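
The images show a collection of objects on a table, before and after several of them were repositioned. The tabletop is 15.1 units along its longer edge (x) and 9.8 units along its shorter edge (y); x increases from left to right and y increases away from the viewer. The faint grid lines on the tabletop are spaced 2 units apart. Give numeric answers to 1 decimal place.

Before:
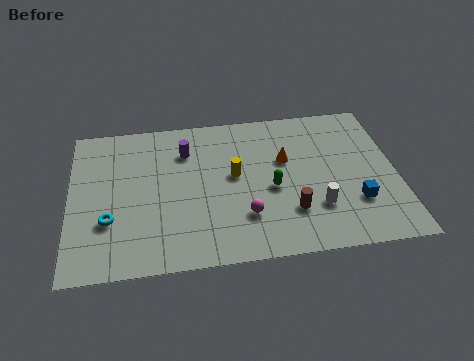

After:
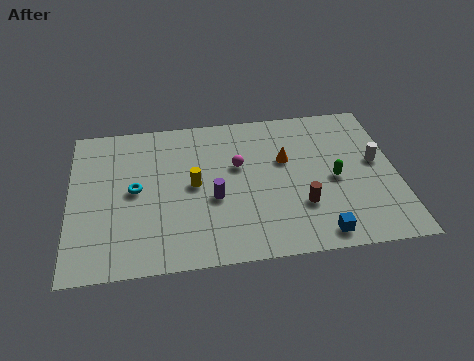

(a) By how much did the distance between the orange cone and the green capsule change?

+0.8

They were about 1.9 units apart before and 2.7 after — 0.8 units further apart.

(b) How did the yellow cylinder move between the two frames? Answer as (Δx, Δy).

(-1.9, -0.4)

The yellow cylinder started near (7.6, 5.4) and ended near (5.7, 5.0).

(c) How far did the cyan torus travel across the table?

2.2

The cyan torus was near (1.8, 3.2) before and (3.0, 5.0) after, so it travelled √(1.2² + 1.8²) ≈ 2.2 units.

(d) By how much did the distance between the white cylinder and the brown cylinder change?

+3.1

Before: roughly 1.2 units apart; after: 4.3. That's 3.1 units further apart.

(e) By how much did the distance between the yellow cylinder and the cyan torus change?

-3.5

Before: roughly 6.2 units apart; after: 2.7. That's 3.5 units closer together.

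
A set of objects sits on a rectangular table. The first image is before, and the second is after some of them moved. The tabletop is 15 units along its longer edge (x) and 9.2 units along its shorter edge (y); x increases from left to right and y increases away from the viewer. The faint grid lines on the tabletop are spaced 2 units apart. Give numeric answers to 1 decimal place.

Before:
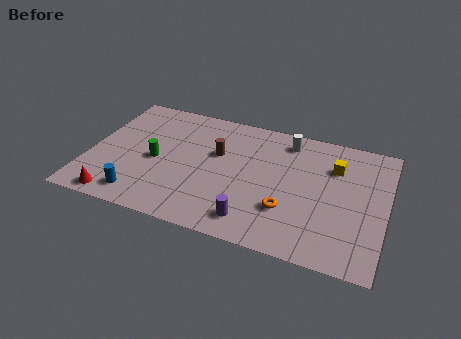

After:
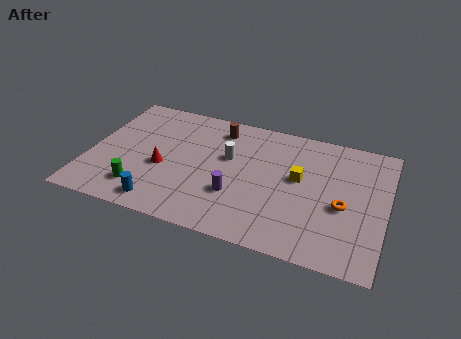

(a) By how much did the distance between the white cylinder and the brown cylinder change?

-1.9

They were about 4.0 units apart before and 2.1 after — 1.9 units closer together.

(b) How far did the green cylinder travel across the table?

2.4

The green cylinder moved from about (3.4, 4.2) to (2.9, 1.9), a distance of √(0.5² + 2.3²) ≈ 2.4.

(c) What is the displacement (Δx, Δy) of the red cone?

(2.0, 2.9)

The red cone was at about (1.8, 0.9) and moved to about (3.8, 3.8).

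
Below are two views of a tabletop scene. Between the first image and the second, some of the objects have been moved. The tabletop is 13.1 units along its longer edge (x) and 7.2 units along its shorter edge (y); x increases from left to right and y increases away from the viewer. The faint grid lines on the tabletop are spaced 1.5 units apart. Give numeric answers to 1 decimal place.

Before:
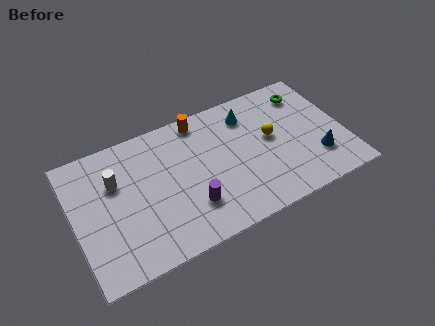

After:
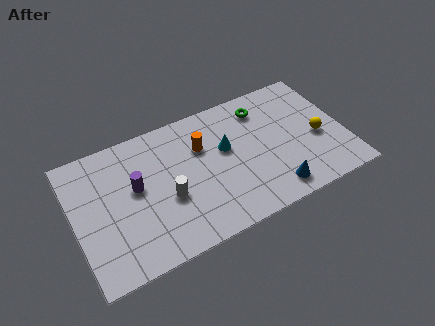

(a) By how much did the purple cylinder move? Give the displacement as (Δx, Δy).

(-2.4, 2.1)

The purple cylinder was at about (5.4, 2.0) and moved to about (3.0, 4.1).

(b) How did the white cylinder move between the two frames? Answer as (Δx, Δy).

(2.3, -1.9)

From the two frames, the white cylinder sits at roughly (2.1, 4.8) before and (4.4, 2.9) after.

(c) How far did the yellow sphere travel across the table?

2.4

The yellow sphere was near (9.6, 4.0) before and (11.8, 3.1) after, so it travelled √(2.2² + 0.9²) ≈ 2.4 units.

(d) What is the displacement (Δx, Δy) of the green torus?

(-2.2, 0.0)

From the two frames, the green torus sits at roughly (11.6, 5.8) before and (9.4, 5.8) after.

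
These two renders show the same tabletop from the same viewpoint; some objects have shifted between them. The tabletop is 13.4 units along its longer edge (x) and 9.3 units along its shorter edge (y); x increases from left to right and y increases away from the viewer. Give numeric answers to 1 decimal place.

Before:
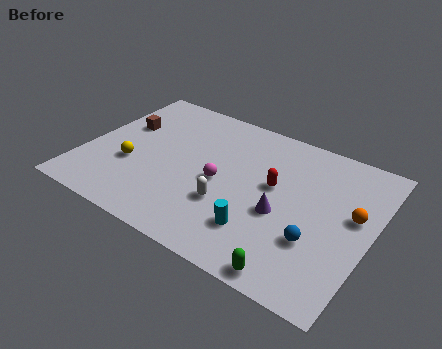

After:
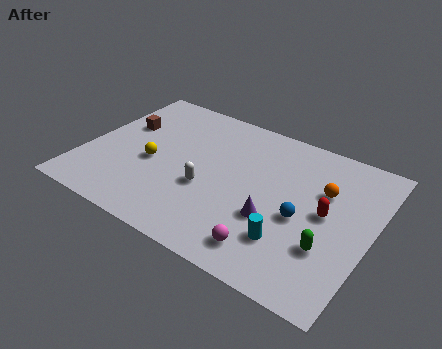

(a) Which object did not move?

the brown cube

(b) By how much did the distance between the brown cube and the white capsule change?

-1.2

They were about 6.3 units apart before and 5.1 after — 1.2 units closer together.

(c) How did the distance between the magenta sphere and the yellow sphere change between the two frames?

+2.3

They were about 4.2 units apart before and 6.5 after — 2.3 units further apart.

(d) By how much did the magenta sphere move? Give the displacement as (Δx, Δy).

(2.8, -2.8)

The magenta sphere started near (6.4, 4.3) and ended near (9.2, 1.5).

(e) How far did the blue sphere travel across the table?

1.3

From (11.1, 3.0) to (10.3, 4.0), the blue sphere covered √(0.8² + 1.0²) ≈ 1.3 units.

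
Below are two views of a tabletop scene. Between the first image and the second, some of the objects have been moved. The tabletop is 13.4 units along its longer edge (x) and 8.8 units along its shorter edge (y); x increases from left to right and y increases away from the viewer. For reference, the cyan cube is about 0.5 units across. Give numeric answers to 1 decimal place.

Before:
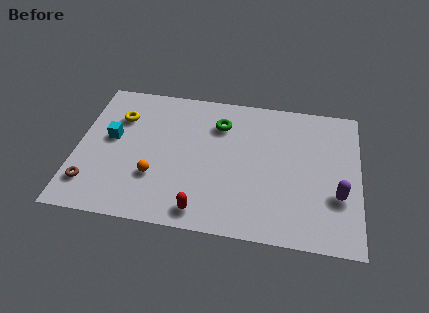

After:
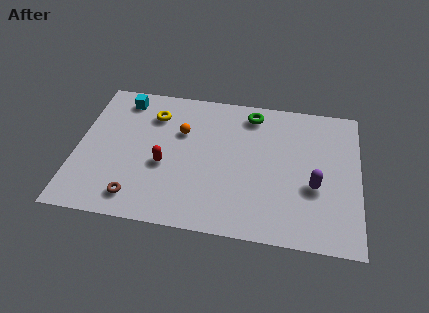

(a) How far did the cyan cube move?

2.6

From (1.6, 4.9) to (2.0, 7.5), the cyan cube covered √(0.4² + 2.6²) ≈ 2.6 units.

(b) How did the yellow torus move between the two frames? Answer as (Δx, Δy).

(1.6, 0.4)

From the two frames, the yellow torus sits at roughly (1.9, 6.3) before and (3.5, 6.7) after.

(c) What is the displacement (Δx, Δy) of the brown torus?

(2.2, -0.5)

The brown torus started near (0.8, 1.9) and ended near (3.0, 1.4).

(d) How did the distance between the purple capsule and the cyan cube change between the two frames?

-0.8

Before: roughly 11.0 units apart; after: 10.2. That's 0.8 units closer together.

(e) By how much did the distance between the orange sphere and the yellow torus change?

-2.3

They were about 4.0 units apart before and 1.7 after — 2.3 units closer together.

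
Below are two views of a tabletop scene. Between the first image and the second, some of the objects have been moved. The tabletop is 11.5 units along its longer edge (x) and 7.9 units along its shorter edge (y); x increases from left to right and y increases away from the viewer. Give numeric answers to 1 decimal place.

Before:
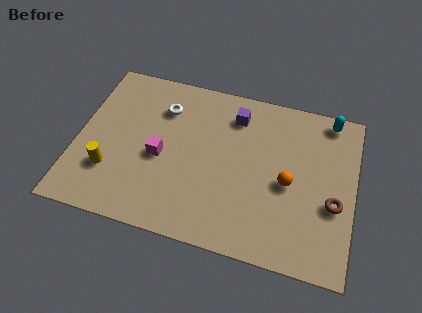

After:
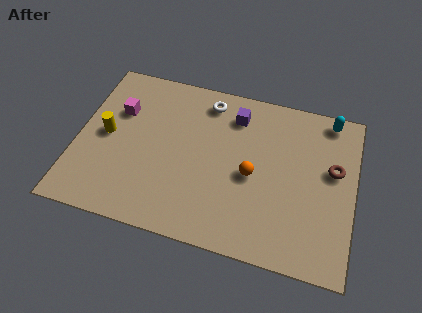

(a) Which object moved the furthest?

the magenta cube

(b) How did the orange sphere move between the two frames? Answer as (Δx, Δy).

(-1.5, 0.0)

From the two frames, the orange sphere sits at roughly (8.8, 3.6) before and (7.3, 3.6) after.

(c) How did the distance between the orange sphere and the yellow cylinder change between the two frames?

-1.3

Before: roughly 7.4 units apart; after: 6.1. That's 1.3 units closer together.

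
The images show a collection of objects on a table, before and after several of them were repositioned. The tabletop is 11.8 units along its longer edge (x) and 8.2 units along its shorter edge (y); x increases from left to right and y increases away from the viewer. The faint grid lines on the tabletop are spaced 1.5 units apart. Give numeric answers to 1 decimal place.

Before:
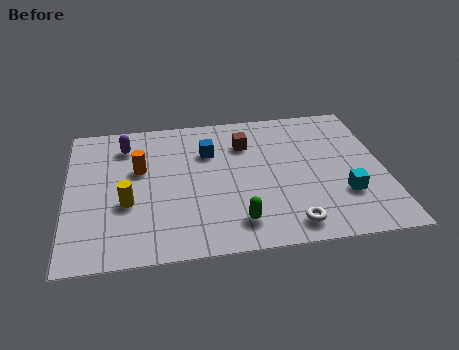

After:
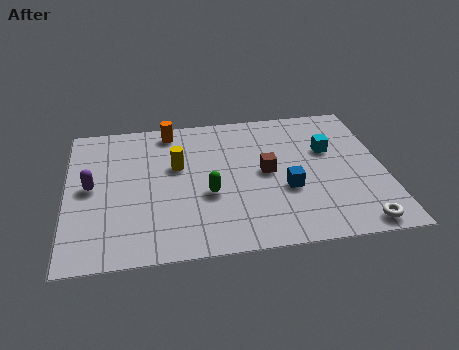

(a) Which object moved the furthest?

the blue cube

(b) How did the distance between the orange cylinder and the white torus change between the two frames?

+2.6

The distance was about 6.7 in the first image and 9.3 in the second, so they moved 2.6 units further apart.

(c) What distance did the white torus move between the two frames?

2.5

From (8.1, 1.1) to (10.6, 0.8), the white torus covered √(2.5² + 0.3²) ≈ 2.5 units.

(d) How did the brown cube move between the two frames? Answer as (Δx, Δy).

(0.7, -1.8)

The brown cube was at about (6.7, 6.0) and moved to about (7.4, 4.2).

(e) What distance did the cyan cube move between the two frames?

2.7

The cyan cube moved from about (10.2, 2.5) to (9.8, 5.2), a distance of √(0.4² + 2.7²) ≈ 2.7.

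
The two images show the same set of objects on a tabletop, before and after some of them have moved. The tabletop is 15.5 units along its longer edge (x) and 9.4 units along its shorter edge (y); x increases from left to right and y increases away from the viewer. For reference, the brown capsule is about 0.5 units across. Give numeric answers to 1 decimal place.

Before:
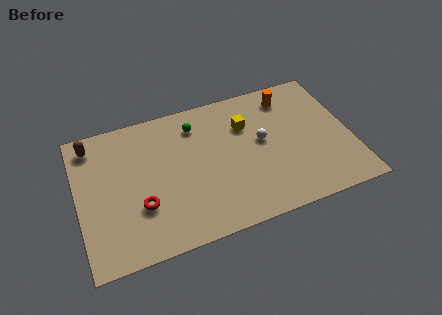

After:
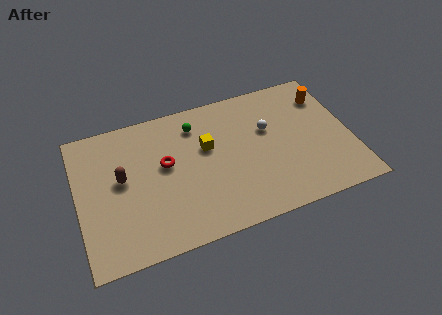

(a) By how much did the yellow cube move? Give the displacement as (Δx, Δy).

(-2.3, -0.8)

From the two frames, the yellow cube sits at roughly (9.7, 6.6) before and (7.4, 5.8) after.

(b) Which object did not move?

the green sphere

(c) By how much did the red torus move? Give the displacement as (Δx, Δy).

(1.6, 2.3)

The red torus was at about (3.4, 3.1) and moved to about (5.0, 5.4).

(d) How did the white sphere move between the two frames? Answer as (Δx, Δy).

(0.4, 0.7)

The white sphere was at about (10.5, 5.2) and moved to about (10.9, 5.9).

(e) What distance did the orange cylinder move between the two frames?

2.2

The orange cylinder moved from about (12.3, 7.8) to (14.4, 7.2), a distance of √(2.1² + 0.6²) ≈ 2.2.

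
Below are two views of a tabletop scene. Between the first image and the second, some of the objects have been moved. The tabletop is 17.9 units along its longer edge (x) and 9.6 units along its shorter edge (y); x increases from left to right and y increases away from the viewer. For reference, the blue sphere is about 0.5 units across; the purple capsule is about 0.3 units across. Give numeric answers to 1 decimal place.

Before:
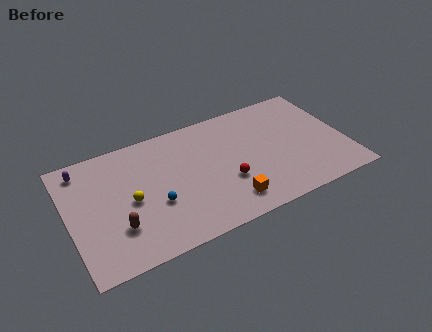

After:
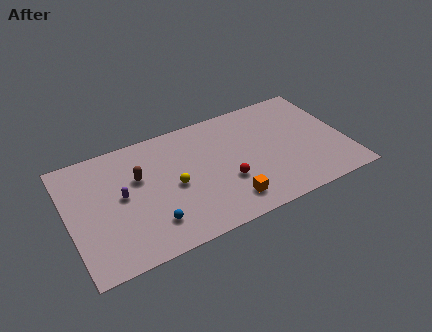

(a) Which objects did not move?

the red sphere and the orange cube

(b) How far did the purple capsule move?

3.8

The purple capsule moved from about (1.2, 8.2) to (3.4, 5.1), a distance of √(2.2² + 3.1²) ≈ 3.8.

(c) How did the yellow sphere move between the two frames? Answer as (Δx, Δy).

(2.8, 0.0)

From the two frames, the yellow sphere sits at roughly (3.9, 4.5) before and (6.7, 4.5) after.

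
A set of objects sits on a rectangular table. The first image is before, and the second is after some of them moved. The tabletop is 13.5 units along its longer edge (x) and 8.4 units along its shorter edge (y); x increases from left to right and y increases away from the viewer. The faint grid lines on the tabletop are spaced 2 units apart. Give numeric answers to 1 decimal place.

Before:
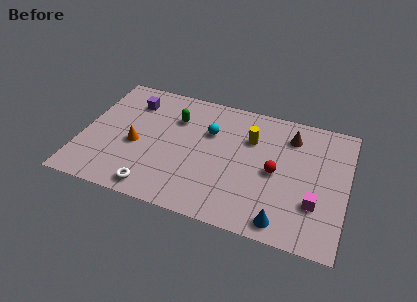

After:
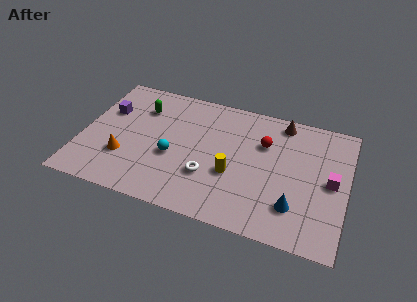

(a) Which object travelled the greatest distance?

the white torus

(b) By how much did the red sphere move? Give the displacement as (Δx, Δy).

(-0.7, 1.7)

The red sphere was at about (9.9, 4.0) and moved to about (9.2, 5.7).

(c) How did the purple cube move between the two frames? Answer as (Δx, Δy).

(-1.2, -1.0)

From the two frames, the purple cube sits at roughly (2.3, 6.5) before and (1.1, 5.5) after.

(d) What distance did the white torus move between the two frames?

3.1

The white torus was near (4.0, 1.0) before and (6.6, 2.7) after, so it travelled √(2.6² + 1.7²) ≈ 3.1 units.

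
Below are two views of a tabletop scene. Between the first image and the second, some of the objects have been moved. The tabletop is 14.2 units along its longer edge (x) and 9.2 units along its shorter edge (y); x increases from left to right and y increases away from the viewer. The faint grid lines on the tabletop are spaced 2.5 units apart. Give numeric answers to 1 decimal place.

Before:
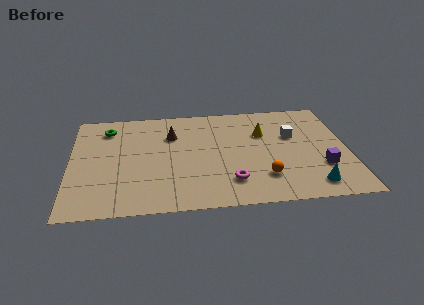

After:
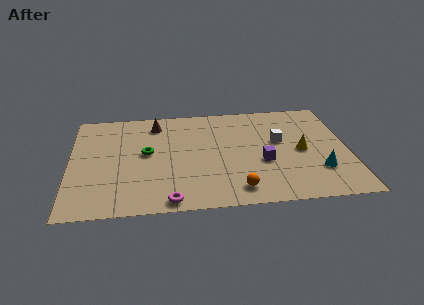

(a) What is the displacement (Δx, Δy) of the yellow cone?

(1.9, -1.8)

From the two frames, the yellow cone sits at roughly (9.9, 6.2) before and (11.8, 4.4) after.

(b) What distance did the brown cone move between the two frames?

1.4

The brown cone moved from about (5.2, 6.5) to (4.4, 7.6), a distance of √(0.8² + 1.1²) ≈ 1.4.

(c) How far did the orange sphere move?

1.7

The orange sphere was near (9.8, 2.3) before and (8.4, 1.4) after, so it travelled √(1.4² + 0.9²) ≈ 1.7 units.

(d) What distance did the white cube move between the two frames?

0.8

The white cube moved from about (11.4, 5.8) to (10.7, 5.4), a distance of √(0.7² + 0.4²) ≈ 0.8.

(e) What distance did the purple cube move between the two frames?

3.1

The purple cube moved from about (12.8, 2.9) to (9.8, 3.6), a distance of √(3.0² + 0.7²) ≈ 3.1.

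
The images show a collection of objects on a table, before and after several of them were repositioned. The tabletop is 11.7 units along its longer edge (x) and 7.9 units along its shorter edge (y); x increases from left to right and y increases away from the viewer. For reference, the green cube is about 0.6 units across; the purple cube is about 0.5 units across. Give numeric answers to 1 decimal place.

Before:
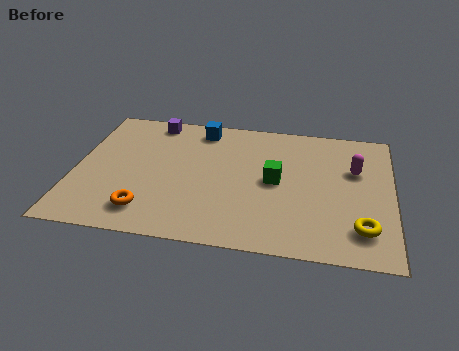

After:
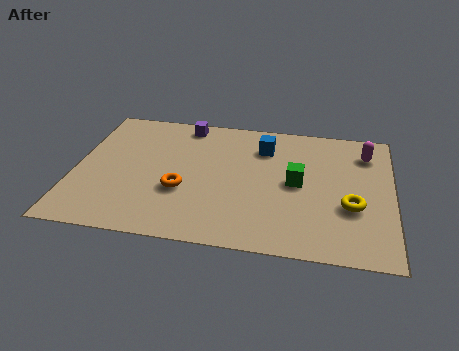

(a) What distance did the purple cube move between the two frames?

1.2

The purple cube was near (2.7, 7.0) before and (3.9, 7.0) after, so it travelled √(1.2² + 0.0²) ≈ 1.2 units.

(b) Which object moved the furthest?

the blue cube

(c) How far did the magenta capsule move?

1.2

The magenta capsule moved from about (10.3, 5.1) to (10.7, 6.2), a distance of √(0.4² + 1.1²) ≈ 1.2.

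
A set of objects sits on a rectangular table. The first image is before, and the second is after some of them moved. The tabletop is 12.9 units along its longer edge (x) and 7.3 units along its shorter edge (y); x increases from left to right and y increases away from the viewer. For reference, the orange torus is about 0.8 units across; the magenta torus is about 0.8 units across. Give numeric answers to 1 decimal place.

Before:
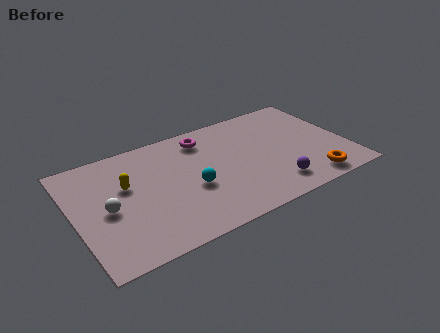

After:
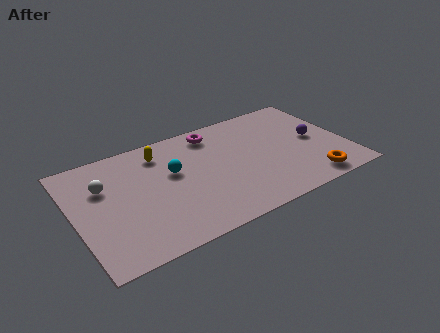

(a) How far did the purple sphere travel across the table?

3.3

The purple sphere moved from about (9.1, 1.4) to (11.5, 3.7), a distance of √(2.4² + 2.3²) ≈ 3.3.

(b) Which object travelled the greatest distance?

the purple sphere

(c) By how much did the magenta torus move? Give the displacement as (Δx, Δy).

(0.5, 0.2)

From the two frames, the magenta torus sits at roughly (6.4, 6.0) before and (6.9, 6.2) after.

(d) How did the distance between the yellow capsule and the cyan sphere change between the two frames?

-1.7

They were about 3.3 units apart before and 1.6 after — 1.7 units closer together.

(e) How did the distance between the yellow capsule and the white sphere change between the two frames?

+1.5

The distance was about 1.5 in the first image and 3.0 in the second, so they moved 1.5 units further apart.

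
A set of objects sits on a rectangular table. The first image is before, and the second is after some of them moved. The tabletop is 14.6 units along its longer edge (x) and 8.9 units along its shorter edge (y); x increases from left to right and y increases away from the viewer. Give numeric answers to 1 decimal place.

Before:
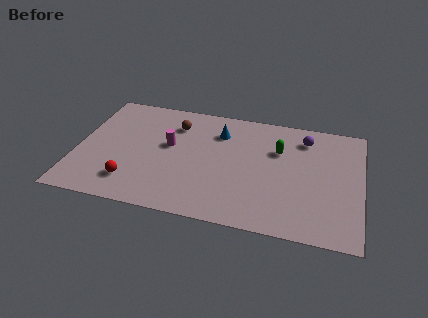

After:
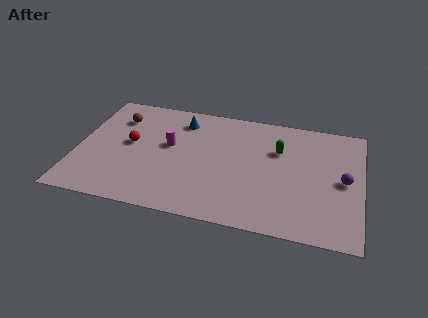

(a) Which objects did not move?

the green capsule and the magenta cylinder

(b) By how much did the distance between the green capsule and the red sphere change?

-0.7

Before: roughly 8.4 units apart; after: 7.7. That's 0.7 units closer together.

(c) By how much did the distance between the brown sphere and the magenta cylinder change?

+1.5

Before: roughly 1.7 units apart; after: 3.2. That's 1.5 units further apart.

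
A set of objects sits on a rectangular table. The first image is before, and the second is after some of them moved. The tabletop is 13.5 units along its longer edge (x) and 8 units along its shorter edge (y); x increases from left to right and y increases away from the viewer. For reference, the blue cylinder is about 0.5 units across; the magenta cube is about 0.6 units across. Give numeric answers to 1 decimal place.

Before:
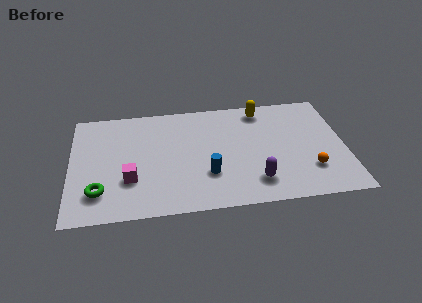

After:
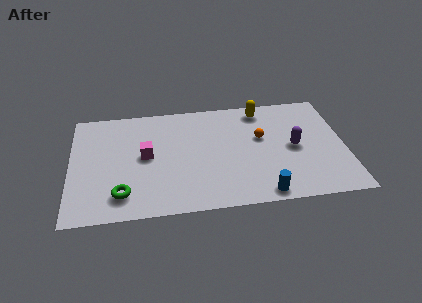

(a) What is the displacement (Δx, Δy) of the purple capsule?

(2.0, 2.2)

From the two frames, the purple capsule sits at roughly (9.0, 1.7) before and (11.0, 3.9) after.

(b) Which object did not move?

the yellow capsule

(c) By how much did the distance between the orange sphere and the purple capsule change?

-0.9

Before: roughly 2.7 units apart; after: 1.8. That's 0.9 units closer together.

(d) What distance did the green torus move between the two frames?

1.1

The green torus moved from about (1.4, 1.9) to (2.5, 1.6), a distance of √(1.1² + 0.3²) ≈ 1.1.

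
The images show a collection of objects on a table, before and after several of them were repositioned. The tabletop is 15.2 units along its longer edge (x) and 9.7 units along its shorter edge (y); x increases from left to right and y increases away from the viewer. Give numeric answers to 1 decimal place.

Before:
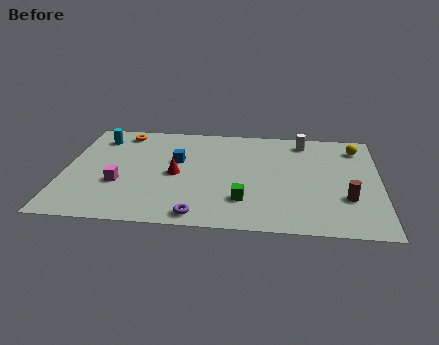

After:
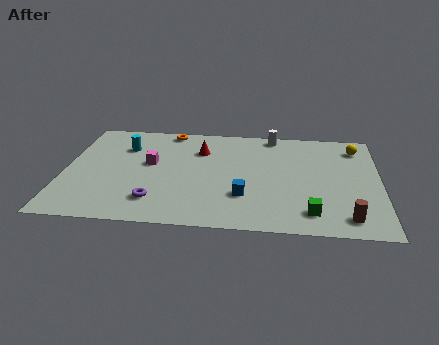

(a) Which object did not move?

the yellow sphere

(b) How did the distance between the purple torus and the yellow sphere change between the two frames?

+1.0

They were about 10.2 units apart before and 11.2 after — 1.0 units further apart.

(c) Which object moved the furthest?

the blue cube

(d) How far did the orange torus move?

2.3

The orange torus moved from about (2.6, 8.4) to (4.9, 8.8), a distance of √(2.3² + 0.4²) ≈ 2.3.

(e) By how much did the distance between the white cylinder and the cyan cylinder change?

-2.6

Before: roughly 10.0 units apart; after: 7.4. That's 2.6 units closer together.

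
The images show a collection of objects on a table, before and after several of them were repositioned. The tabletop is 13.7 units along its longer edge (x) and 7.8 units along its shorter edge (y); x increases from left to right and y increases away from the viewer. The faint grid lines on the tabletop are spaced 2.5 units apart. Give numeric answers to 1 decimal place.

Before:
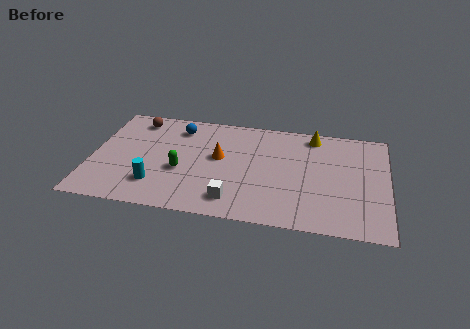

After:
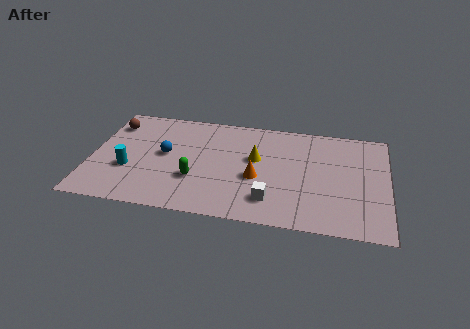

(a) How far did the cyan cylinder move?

1.6

The cyan cylinder moved from about (3.1, 1.9) to (1.8, 2.8), a distance of √(1.3² + 0.9²) ≈ 1.6.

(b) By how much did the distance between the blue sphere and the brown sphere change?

+1.2

Before: roughly 2.0 units apart; after: 3.2. That's 1.2 units further apart.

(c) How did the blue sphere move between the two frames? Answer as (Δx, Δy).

(-0.5, -2.1)

From the two frames, the blue sphere sits at roughly (3.9, 6.3) before and (3.4, 4.2) after.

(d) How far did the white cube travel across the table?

1.7

From (6.7, 1.4) to (8.4, 1.7), the white cube covered √(1.7² + 0.3²) ≈ 1.7 units.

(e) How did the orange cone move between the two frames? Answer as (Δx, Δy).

(1.8, -1.2)

The orange cone started near (5.9, 4.4) and ended near (7.7, 3.2).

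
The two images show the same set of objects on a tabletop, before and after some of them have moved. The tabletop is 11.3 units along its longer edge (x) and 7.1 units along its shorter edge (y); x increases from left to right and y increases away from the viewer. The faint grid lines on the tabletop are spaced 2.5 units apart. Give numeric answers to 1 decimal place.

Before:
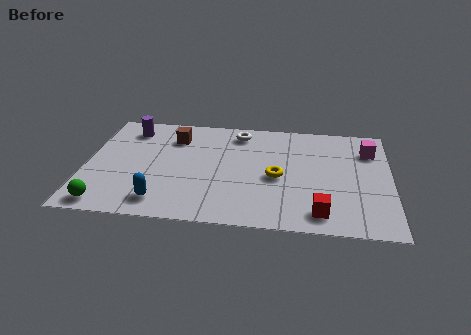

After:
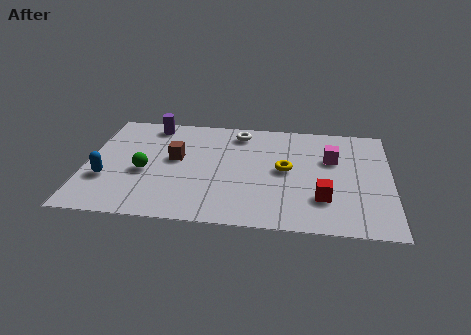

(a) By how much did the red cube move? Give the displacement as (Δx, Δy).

(0.1, 0.9)

The red cube was at about (8.7, 1.1) and moved to about (8.8, 2.0).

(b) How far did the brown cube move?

1.4

The brown cube moved from about (3.2, 5.4) to (3.3, 4.0), a distance of √(0.1² + 1.4²) ≈ 1.4.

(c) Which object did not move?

the white torus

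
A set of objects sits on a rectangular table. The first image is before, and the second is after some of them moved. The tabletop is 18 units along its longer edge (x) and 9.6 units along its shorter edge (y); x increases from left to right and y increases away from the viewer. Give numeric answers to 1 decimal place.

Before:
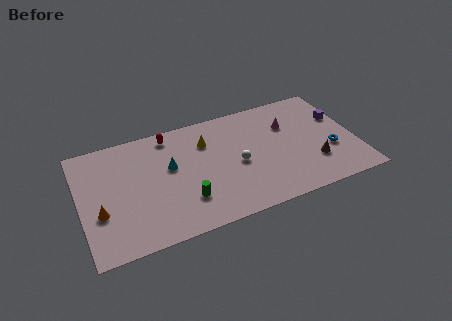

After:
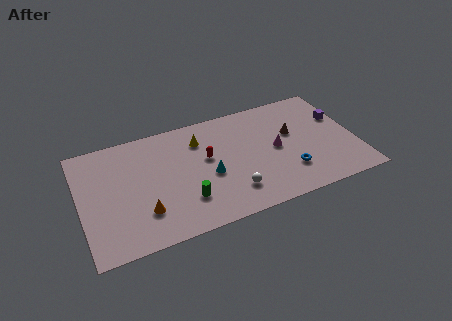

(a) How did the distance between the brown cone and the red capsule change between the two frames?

-4.9

The distance was about 10.6 in the first image and 5.7 in the second, so they moved 4.9 units closer together.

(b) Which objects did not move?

the green cylinder and the purple cube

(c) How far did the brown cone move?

3.2

The brown cone was near (15.1, 2.8) before and (14.0, 5.8) after, so it travelled √(1.1² + 3.0²) ≈ 3.2 units.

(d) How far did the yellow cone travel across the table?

0.5

From (8.4, 7.0) to (8.0, 7.3), the yellow cone covered √(0.4² + 0.3²) ≈ 0.5 units.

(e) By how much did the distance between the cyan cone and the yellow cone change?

+0.4

They were about 2.8 units apart before and 3.2 after — 0.4 units further apart.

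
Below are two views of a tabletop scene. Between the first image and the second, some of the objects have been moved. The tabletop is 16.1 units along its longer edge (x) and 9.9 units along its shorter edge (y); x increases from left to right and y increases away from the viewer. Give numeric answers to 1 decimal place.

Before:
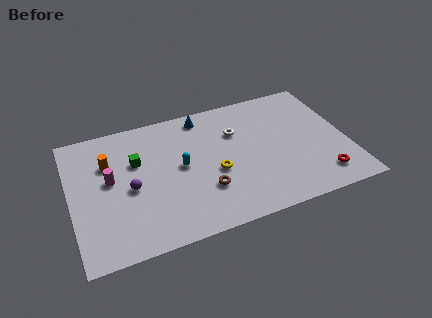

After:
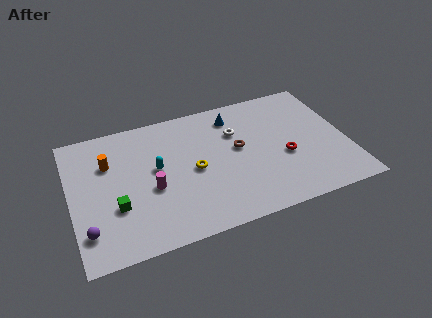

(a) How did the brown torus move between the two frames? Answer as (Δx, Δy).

(2.2, 2.5)

The brown torus started near (7.6, 3.0) and ended near (9.8, 5.5).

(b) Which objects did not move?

the white torus and the orange cylinder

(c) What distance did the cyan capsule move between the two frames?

1.4

The cyan capsule moved from about (6.4, 5.2) to (5.0, 5.5), a distance of √(1.4² + 0.3²) ≈ 1.4.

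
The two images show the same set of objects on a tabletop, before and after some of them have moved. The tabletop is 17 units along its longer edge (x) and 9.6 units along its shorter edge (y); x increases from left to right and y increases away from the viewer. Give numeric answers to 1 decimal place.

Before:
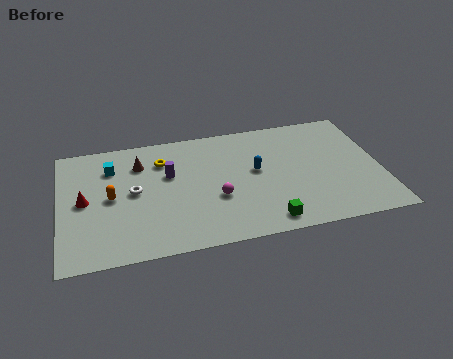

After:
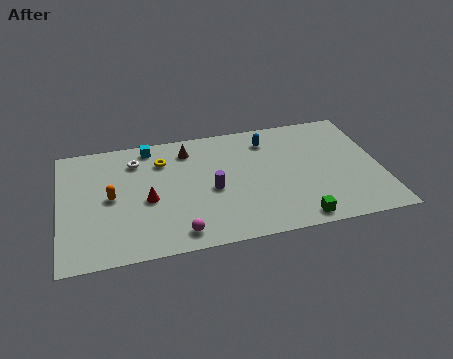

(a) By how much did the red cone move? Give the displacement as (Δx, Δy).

(3.3, -0.6)

The red cone started near (1.3, 4.8) and ended near (4.6, 4.2).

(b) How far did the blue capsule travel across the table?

2.5

From (10.4, 5.3) to (11.2, 7.7), the blue capsule covered √(0.8² + 2.4²) ≈ 2.5 units.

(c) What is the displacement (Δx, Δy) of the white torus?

(0.2, 2.5)

From the two frames, the white torus sits at roughly (3.9, 5.0) before and (4.1, 7.5) after.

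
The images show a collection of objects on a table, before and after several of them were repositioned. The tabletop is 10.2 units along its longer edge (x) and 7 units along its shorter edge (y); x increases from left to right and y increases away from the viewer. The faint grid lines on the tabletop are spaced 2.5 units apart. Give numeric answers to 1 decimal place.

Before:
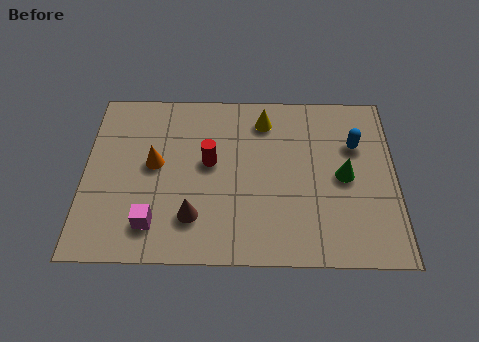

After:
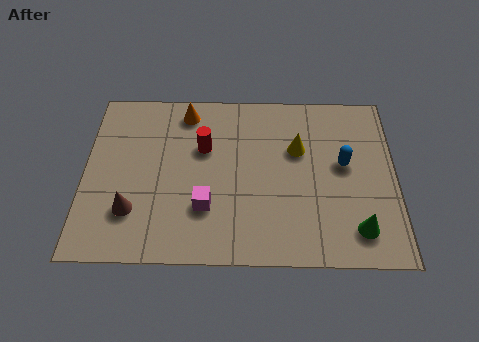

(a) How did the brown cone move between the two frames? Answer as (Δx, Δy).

(-2.0, 0.2)

The brown cone started near (3.6, 1.7) and ended near (1.6, 1.9).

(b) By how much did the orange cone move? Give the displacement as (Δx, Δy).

(1.0, 2.2)

The orange cone was at about (2.3, 3.8) and moved to about (3.3, 6.0).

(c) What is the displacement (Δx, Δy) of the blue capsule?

(-0.4, -0.8)

The blue capsule was at about (8.9, 4.7) and moved to about (8.5, 3.9).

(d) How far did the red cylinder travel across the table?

0.6

From (4.1, 3.9) to (3.9, 4.5), the red cylinder covered √(0.2² + 0.6²) ≈ 0.6 units.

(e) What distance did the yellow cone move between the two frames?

1.6

The yellow cone moved from about (5.9, 5.7) to (7.0, 4.5), a distance of √(1.1² + 1.2²) ≈ 1.6.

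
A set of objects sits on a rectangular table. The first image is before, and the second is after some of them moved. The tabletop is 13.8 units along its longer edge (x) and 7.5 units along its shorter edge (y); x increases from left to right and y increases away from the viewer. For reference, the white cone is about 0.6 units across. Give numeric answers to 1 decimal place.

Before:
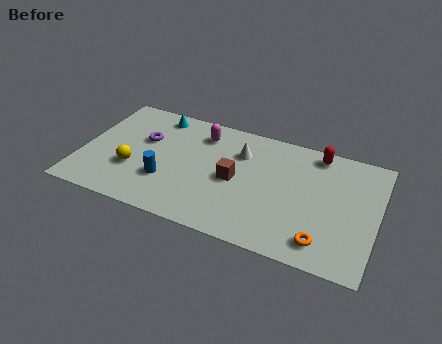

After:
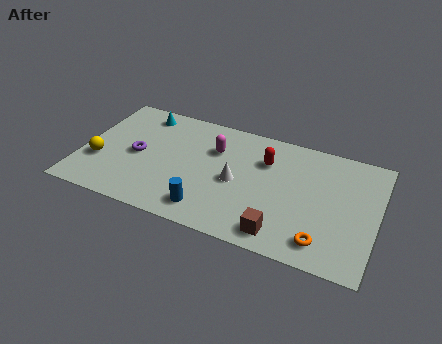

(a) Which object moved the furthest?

the brown cube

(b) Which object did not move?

the orange torus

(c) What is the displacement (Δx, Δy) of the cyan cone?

(-0.7, -0.1)

From the two frames, the cyan cone sits at roughly (3.2, 6.5) before and (2.5, 6.4) after.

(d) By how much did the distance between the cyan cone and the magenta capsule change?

+1.5

They were about 2.3 units apart before and 3.8 after — 1.5 units further apart.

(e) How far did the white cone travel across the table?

1.9

The white cone was near (7.3, 5.4) before and (7.3, 3.5) after, so it travelled √(0.0² + 1.9²) ≈ 1.9 units.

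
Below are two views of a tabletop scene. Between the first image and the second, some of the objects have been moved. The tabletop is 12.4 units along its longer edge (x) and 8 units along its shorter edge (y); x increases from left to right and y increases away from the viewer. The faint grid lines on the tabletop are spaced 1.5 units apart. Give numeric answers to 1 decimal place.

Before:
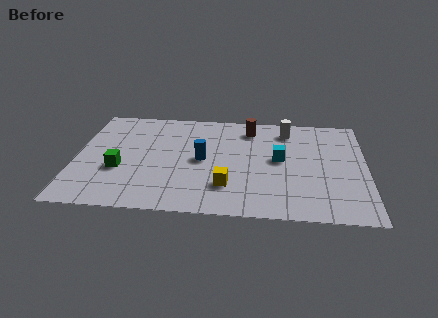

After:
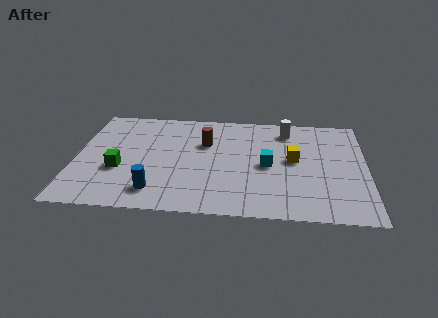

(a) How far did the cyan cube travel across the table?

0.7

From (8.7, 4.3) to (8.2, 3.8), the cyan cube covered √(0.5² + 0.5²) ≈ 0.7 units.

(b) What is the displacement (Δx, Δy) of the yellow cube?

(2.8, 2.2)

The yellow cube started near (6.5, 2.1) and ended near (9.3, 4.3).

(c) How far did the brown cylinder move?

2.3

The brown cylinder moved from about (7.4, 6.6) to (5.5, 5.3), a distance of √(1.9² + 1.3²) ≈ 2.3.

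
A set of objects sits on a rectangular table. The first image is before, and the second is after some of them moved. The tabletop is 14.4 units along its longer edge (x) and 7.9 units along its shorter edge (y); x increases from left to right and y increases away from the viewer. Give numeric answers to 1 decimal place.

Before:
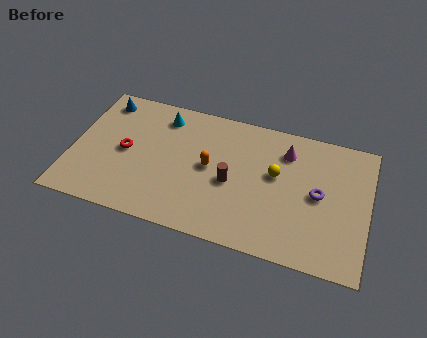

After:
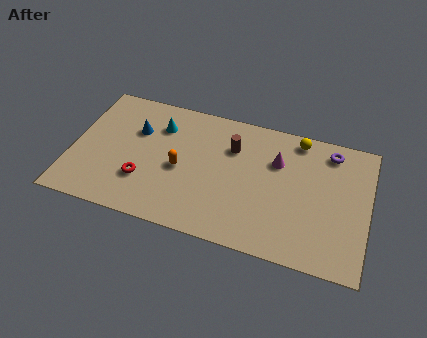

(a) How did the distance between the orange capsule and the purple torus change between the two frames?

+2.4

They were about 5.3 units apart before and 7.7 after — 2.4 units further apart.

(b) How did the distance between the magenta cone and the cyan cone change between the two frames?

-0.3

The distance was about 6.1 in the first image and 5.8 in the second, so they moved 0.3 units closer together.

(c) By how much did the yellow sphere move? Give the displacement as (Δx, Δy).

(0.9, 2.4)

The yellow sphere started near (9.9, 4.6) and ended near (10.8, 7.0).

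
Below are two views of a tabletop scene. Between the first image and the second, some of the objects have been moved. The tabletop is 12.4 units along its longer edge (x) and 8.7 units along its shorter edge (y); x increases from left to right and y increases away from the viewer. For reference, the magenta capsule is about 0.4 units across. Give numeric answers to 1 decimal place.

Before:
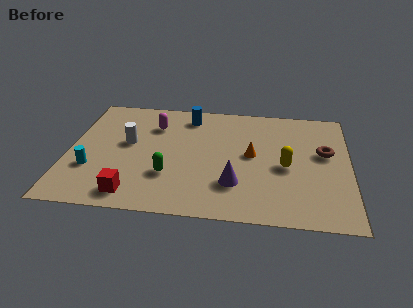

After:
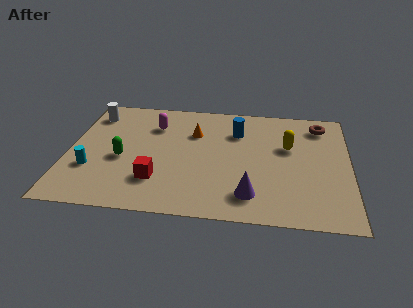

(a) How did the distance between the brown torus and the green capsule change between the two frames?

+2.2

Before: roughly 7.2 units apart; after: 9.4. That's 2.2 units further apart.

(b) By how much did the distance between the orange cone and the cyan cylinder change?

-1.8

Before: roughly 7.2 units apart; after: 5.4. That's 1.8 units closer together.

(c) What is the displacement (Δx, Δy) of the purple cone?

(0.7, -0.7)

The purple cone started near (7.4, 2.4) and ended near (8.1, 1.7).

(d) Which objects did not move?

the magenta capsule and the cyan cylinder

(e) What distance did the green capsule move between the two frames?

2.3

From (4.5, 2.7) to (2.4, 3.7), the green capsule covered √(2.1² + 1.0²) ≈ 2.3 units.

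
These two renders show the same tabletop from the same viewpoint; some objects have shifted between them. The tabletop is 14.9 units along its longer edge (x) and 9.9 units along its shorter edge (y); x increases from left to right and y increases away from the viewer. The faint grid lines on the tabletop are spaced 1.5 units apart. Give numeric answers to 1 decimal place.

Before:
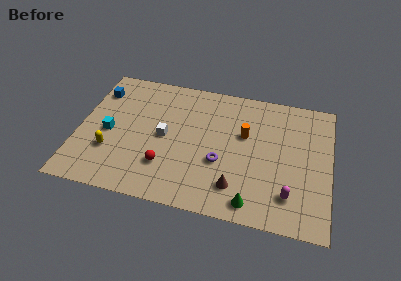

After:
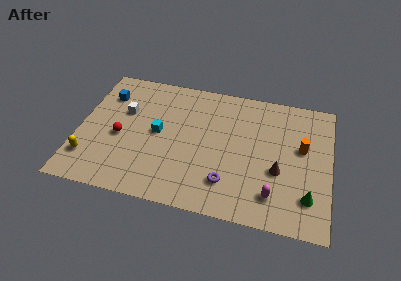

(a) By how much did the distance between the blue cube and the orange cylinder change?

+2.9

The distance was about 9.0 in the first image and 11.9 in the second, so they moved 2.9 units further apart.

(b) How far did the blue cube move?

0.5

The blue cube moved from about (0.9, 7.6) to (1.4, 7.4), a distance of √(0.5² + 0.2²) ≈ 0.5.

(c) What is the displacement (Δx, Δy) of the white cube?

(-2.5, 1.4)

The white cube started near (5.1, 4.9) and ended near (2.6, 6.3).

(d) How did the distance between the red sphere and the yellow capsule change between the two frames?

-0.7

The distance was about 3.3 in the first image and 2.6 in the second, so they moved 0.7 units closer together.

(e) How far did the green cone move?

3.4

The green cone moved from about (10.5, 1.2) to (13.7, 2.3), a distance of √(3.2² + 1.1²) ≈ 3.4.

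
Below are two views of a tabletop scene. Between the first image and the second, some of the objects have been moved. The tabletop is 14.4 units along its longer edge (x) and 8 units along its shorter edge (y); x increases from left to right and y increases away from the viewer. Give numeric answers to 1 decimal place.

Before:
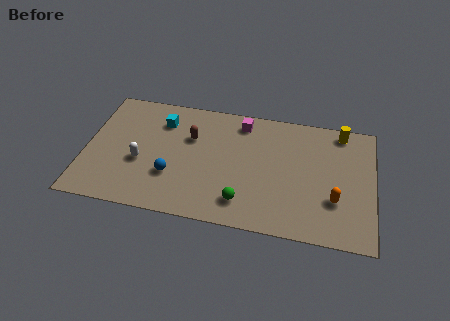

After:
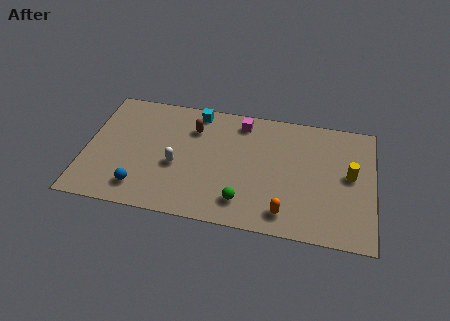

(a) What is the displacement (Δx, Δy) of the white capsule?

(1.8, 0.1)

The white capsule started near (2.8, 3.2) and ended near (4.6, 3.3).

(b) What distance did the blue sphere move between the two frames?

1.9

The blue sphere was near (4.4, 2.6) before and (2.9, 1.5) after, so it travelled √(1.5² + 1.1²) ≈ 1.9 units.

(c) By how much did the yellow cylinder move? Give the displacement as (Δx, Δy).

(0.5, -2.8)

The yellow cylinder was at about (12.7, 7.1) and moved to about (13.2, 4.3).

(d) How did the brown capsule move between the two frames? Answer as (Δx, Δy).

(0.1, 0.6)

From the two frames, the brown capsule sits at roughly (5.2, 5.3) before and (5.3, 5.9) after.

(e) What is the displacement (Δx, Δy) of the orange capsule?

(-2.4, -1.3)

The orange capsule started near (12.5, 2.6) and ended near (10.1, 1.3).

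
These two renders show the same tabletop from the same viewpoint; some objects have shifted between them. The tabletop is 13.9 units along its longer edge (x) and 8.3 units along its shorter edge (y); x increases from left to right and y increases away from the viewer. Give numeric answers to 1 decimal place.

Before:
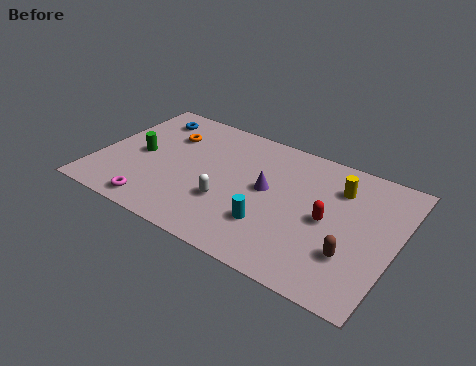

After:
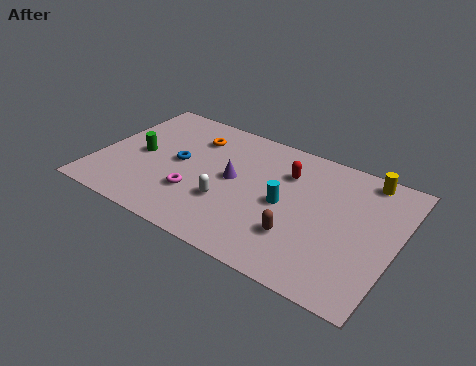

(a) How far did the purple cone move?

1.6

From (7.9, 4.5) to (6.3, 4.4), the purple cone covered √(1.6² + 0.1²) ≈ 1.6 units.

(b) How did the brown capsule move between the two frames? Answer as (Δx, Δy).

(-2.4, -0.1)

The brown capsule started near (12.1, 2.5) and ended near (9.7, 2.4).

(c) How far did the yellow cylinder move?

1.6

The yellow cylinder moved from about (11.0, 6.2) to (12.1, 7.4), a distance of √(1.1² + 1.2²) ≈ 1.6.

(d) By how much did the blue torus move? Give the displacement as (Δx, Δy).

(1.9, -2.5)

The blue torus started near (1.8, 6.8) and ended near (3.7, 4.3).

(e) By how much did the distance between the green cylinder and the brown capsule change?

-2.3

Before: roughly 10.3 units apart; after: 8.0. That's 2.3 units closer together.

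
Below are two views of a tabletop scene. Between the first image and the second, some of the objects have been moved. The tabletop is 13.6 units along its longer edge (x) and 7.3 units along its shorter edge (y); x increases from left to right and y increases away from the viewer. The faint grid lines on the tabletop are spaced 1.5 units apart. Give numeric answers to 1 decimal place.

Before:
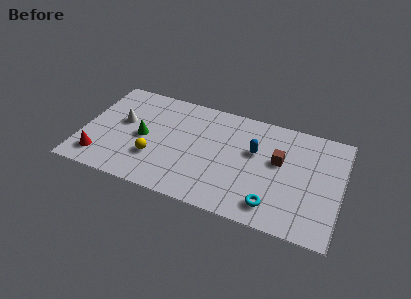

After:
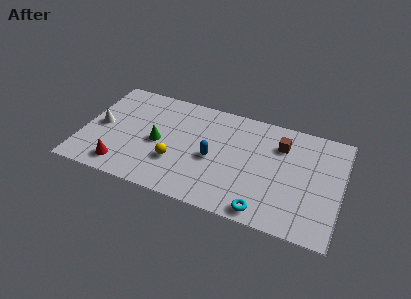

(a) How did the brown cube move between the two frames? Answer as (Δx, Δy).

(0.0, 1.1)

The brown cube started near (10.3, 4.3) and ended near (10.3, 5.4).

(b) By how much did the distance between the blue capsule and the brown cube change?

+2.7

The distance was about 1.3 in the first image and 4.0 in the second, so they moved 2.7 units further apart.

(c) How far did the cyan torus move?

0.6

The cyan torus was near (10.2, 1.3) before and (9.8, 0.8) after, so it travelled √(0.4² + 0.5²) ≈ 0.6 units.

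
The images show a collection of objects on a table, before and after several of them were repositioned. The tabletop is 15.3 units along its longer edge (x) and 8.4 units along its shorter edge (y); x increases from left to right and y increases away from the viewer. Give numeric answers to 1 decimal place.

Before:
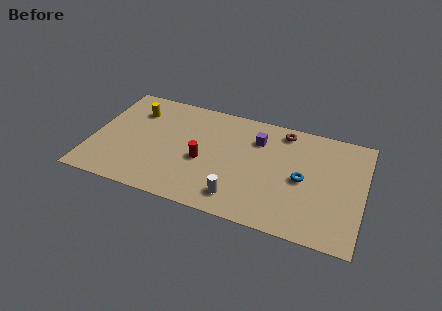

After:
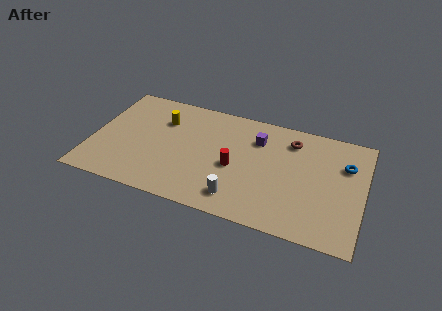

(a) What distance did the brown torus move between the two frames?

0.8

From (10.6, 7.3) to (11.1, 6.7), the brown torus covered √(0.5² + 0.6²) ≈ 0.8 units.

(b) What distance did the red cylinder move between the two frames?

1.8

The red cylinder was near (6.3, 3.6) before and (8.1, 3.7) after, so it travelled √(1.8² + 0.1²) ≈ 1.8 units.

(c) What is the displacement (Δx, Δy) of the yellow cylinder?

(1.6, -0.3)

From the two frames, the yellow cylinder sits at roughly (2.2, 6.3) before and (3.8, 6.0) after.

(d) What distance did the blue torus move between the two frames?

2.9

From (11.9, 4.0) to (14.2, 5.8), the blue torus covered √(2.3² + 1.8²) ≈ 2.9 units.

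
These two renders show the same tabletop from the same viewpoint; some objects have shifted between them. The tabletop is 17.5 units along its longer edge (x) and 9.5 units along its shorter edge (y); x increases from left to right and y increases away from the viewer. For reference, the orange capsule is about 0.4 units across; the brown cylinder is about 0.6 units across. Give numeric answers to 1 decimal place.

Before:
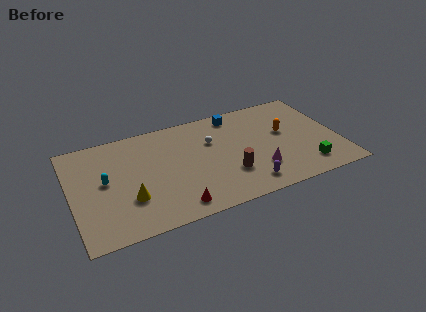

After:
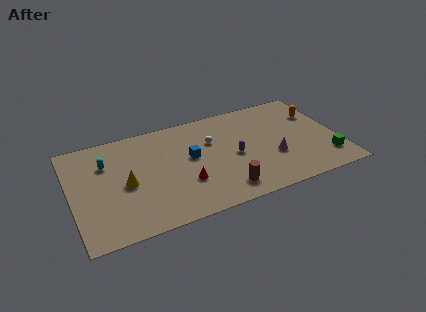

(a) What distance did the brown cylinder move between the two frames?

1.4

The brown cylinder was near (10.1, 2.9) before and (9.6, 1.6) after, so it travelled √(0.5² + 1.3²) ≈ 1.4 units.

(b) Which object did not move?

the white sphere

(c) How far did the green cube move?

1.4

The green cube was near (15.1, 1.8) before and (16.5, 2.1) after, so it travelled √(1.4² + 0.3²) ≈ 1.4 units.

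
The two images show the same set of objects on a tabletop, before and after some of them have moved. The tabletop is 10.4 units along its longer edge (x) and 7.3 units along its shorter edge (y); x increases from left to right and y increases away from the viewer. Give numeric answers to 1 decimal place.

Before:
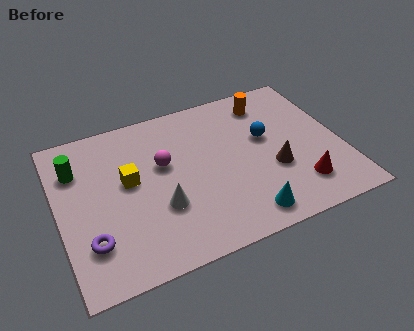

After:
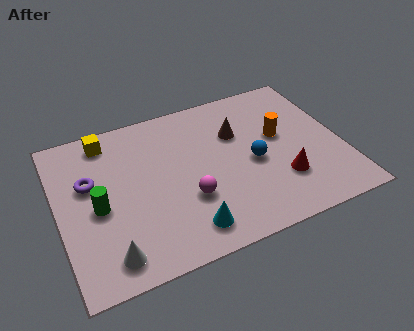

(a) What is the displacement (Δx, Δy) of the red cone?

(-0.6, 0.5)

The red cone was at about (8.6, 1.6) and moved to about (8.0, 2.1).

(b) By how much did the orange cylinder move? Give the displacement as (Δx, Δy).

(0.2, -1.8)

From the two frames, the orange cylinder sits at roughly (8.0, 6.0) before and (8.2, 4.2) after.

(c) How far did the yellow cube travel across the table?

2.3

The yellow cube moved from about (2.6, 4.1) to (2.0, 6.3), a distance of √(0.6² + 2.2²) ≈ 2.3.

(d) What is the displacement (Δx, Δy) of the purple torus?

(0.2, 2.6)

The purple torus started near (1.0, 1.9) and ended near (1.2, 4.5).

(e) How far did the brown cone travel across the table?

2.5

The brown cone was near (7.8, 2.7) before and (6.7, 4.9) after, so it travelled √(1.1² + 2.2²) ≈ 2.5 units.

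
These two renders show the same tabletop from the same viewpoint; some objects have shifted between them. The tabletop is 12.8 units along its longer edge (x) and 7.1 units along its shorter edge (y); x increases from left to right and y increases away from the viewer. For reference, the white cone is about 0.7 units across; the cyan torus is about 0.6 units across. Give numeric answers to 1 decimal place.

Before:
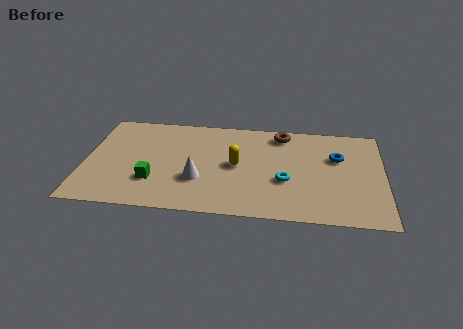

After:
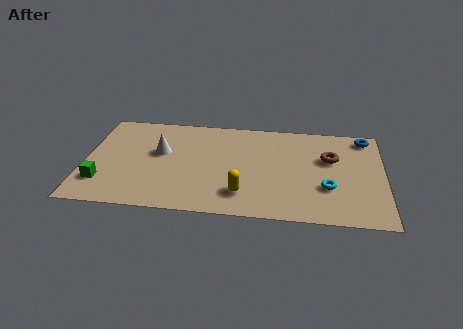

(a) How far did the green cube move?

2.2

From (3.0, 2.1) to (0.8, 1.8), the green cube covered √(2.2² + 0.3²) ≈ 2.2 units.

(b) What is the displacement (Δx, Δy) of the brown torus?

(2.1, -1.6)

The brown torus started near (8.4, 6.1) and ended near (10.5, 4.5).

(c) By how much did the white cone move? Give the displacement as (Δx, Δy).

(-1.7, 1.8)

From the two frames, the white cone sits at roughly (4.9, 2.4) before and (3.2, 4.2) after.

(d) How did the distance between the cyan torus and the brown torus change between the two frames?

-1.3

They were about 3.4 units apart before and 2.1 after — 1.3 units closer together.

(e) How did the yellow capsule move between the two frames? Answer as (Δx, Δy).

(0.3, -2.0)

From the two frames, the yellow capsule sits at roughly (6.5, 3.6) before and (6.8, 1.6) after.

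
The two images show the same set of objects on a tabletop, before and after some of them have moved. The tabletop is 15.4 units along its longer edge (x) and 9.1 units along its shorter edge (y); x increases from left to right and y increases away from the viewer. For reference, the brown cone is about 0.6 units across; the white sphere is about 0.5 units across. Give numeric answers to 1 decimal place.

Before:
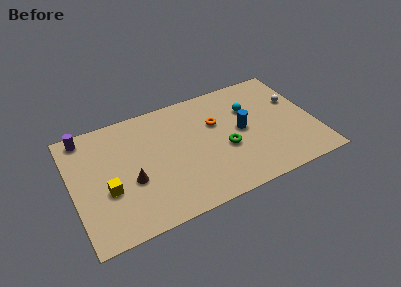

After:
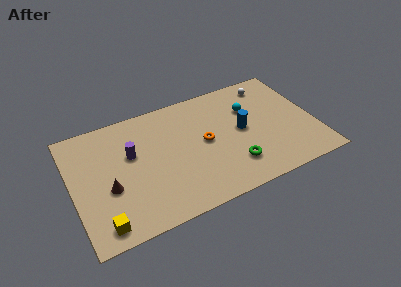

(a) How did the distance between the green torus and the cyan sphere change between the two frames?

+1.2

Before: roughly 3.1 units apart; after: 4.3. That's 1.2 units further apart.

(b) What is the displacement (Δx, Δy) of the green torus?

(0.3, -1.5)

From the two frames, the green torus sits at roughly (9.6, 3.7) before and (9.9, 2.2) after.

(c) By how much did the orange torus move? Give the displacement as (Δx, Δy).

(-0.9, -1.2)

The orange torus was at about (9.3, 5.9) and moved to about (8.4, 4.7).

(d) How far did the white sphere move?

2.4

The white sphere was near (14.4, 5.8) before and (13.0, 7.7) after, so it travelled √(1.4² + 1.9²) ≈ 2.4 units.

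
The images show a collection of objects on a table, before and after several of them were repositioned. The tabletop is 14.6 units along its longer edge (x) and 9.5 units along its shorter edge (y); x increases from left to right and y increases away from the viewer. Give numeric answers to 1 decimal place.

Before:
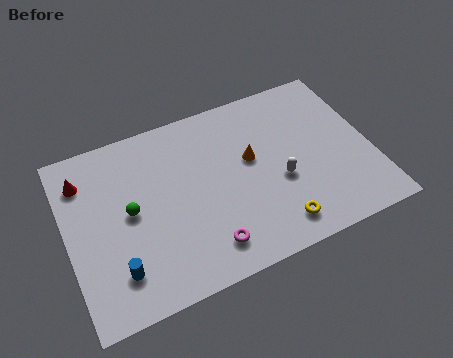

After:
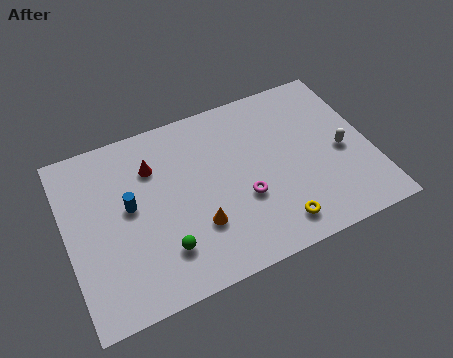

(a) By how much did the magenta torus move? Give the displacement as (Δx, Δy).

(2.0, 1.8)

From the two frames, the magenta torus sits at roughly (6.3, 1.7) before and (8.3, 3.5) after.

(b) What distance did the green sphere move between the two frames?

2.9

From (3.0, 4.9) to (4.3, 2.3), the green sphere covered √(1.3² + 2.6²) ≈ 2.9 units.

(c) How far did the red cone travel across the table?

3.3

From (1.0, 7.4) to (4.3, 6.9), the red cone covered √(3.3² + 0.5²) ≈ 3.3 units.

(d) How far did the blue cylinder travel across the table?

3.2

From (2.1, 2.1) to (3.0, 5.2), the blue cylinder covered √(0.9² + 3.1²) ≈ 3.2 units.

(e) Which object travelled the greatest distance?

the orange cone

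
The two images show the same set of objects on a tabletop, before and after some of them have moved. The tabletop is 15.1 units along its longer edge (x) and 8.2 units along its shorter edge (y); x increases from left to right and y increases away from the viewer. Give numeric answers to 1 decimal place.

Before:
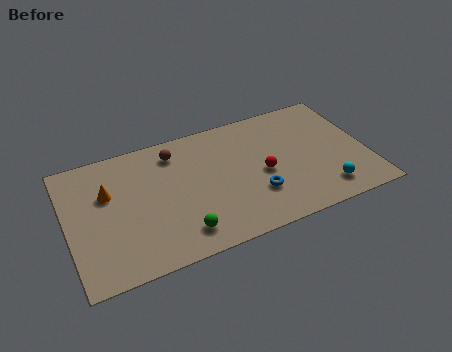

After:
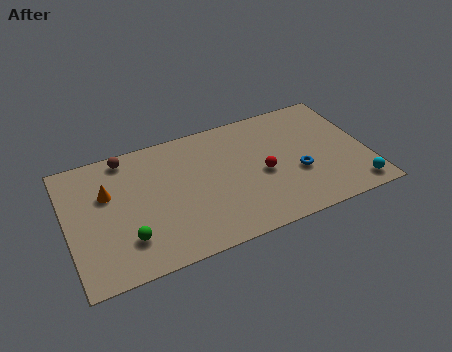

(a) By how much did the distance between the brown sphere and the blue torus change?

+3.7

They were about 5.6 units apart before and 9.3 after — 3.7 units further apart.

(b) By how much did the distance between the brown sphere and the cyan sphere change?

+3.8

The distance was about 8.8 in the first image and 12.6 in the second, so they moved 3.8 units further apart.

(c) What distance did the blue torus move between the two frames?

2.3

The blue torus was near (9.3, 2.5) before and (11.5, 3.1) after, so it travelled √(2.2² + 0.6²) ≈ 2.3 units.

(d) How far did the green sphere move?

2.7

From (5.4, 1.5) to (2.8, 2.1), the green sphere covered √(2.6² + 0.6²) ≈ 2.7 units.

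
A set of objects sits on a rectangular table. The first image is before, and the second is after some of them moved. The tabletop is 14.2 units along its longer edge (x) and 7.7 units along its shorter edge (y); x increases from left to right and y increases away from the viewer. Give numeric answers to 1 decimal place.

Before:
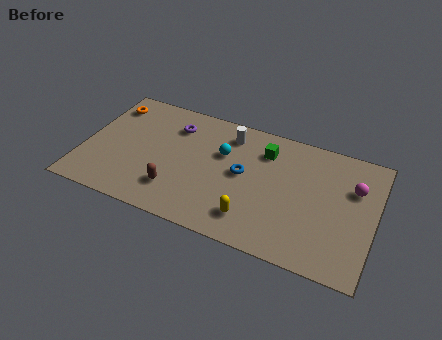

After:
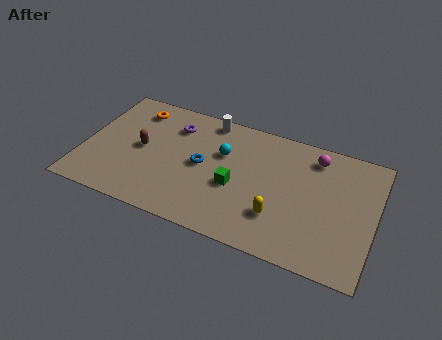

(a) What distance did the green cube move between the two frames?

3.0

From (8.7, 5.9) to (7.5, 3.2), the green cube covered √(1.2² + 2.7²) ≈ 3.0 units.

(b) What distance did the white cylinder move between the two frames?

1.3

The white cylinder moved from about (6.9, 6.3) to (5.8, 6.9), a distance of √(1.1² + 0.6²) ≈ 1.3.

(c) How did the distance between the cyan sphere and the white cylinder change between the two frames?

+0.8

The distance was about 1.3 in the first image and 2.1 in the second, so they moved 0.8 units further apart.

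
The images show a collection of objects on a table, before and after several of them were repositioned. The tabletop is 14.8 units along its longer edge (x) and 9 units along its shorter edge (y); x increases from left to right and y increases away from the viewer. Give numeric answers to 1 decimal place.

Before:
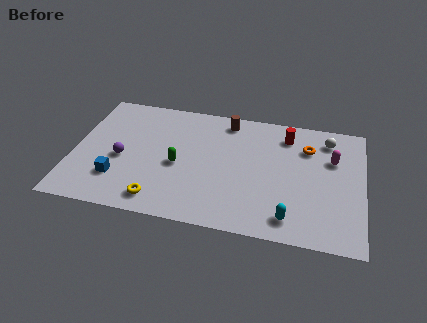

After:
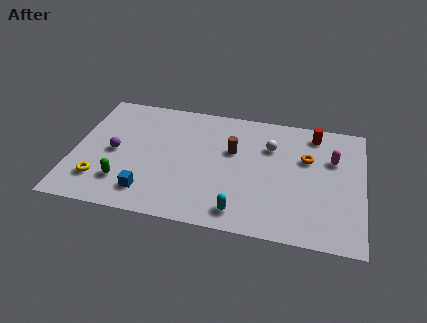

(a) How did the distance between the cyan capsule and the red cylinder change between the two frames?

+1.4

Before: roughly 5.9 units apart; after: 7.3. That's 1.4 units further apart.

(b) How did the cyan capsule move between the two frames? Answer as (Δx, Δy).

(-2.5, -0.1)

The cyan capsule was at about (11.2, 1.4) and moved to about (8.7, 1.3).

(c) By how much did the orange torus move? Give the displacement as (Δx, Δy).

(0.0, -0.8)

The orange torus was at about (11.9, 6.6) and moved to about (11.9, 5.8).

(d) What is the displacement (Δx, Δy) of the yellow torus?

(-3.1, 0.8)

The yellow torus started near (4.6, 1.3) and ended near (1.5, 2.1).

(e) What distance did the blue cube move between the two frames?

1.7

The blue cube was near (2.4, 2.4) before and (4.0, 1.7) after, so it travelled √(1.6² + 0.7²) ≈ 1.7 units.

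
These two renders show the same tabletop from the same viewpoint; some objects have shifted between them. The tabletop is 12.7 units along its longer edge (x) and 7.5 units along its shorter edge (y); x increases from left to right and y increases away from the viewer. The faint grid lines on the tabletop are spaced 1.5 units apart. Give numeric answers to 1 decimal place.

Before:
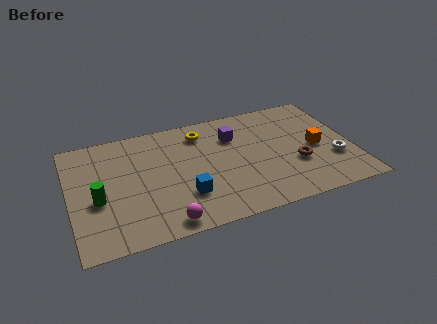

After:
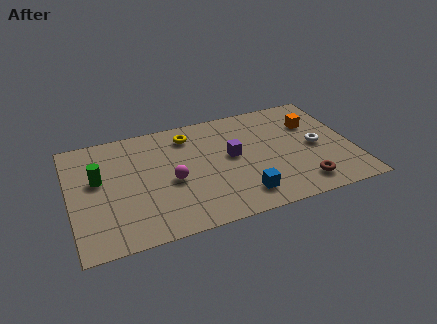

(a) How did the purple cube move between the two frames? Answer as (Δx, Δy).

(-0.2, -1.3)

The purple cube started near (7.5, 5.4) and ended near (7.3, 4.1).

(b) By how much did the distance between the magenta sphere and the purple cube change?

-2.9

The distance was about 5.8 in the first image and 2.9 in the second, so they moved 2.9 units closer together.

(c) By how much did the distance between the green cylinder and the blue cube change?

+3.0

Before: roughly 3.9 units apart; after: 6.9. That's 3.0 units further apart.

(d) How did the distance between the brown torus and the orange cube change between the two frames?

+2.7

Before: roughly 1.3 units apart; after: 4.0. That's 2.7 units further apart.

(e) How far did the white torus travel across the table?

1.3

From (11.8, 2.5) to (11.1, 3.6), the white torus covered √(0.7² + 1.1²) ≈ 1.3 units.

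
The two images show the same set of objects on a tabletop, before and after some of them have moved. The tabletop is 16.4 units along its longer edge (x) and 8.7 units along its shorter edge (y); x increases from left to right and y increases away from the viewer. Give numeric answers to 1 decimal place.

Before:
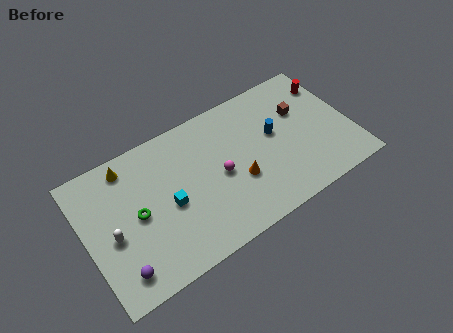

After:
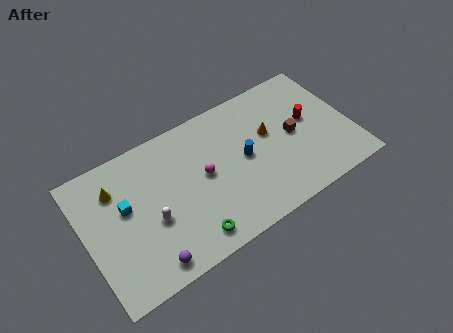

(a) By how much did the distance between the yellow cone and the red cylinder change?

-0.6

The distance was about 12.6 in the first image and 12.0 in the second, so they moved 0.6 units closer together.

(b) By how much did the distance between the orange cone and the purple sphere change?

+1.4

They were about 7.8 units apart before and 9.2 after — 1.4 units further apart.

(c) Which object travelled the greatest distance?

the green torus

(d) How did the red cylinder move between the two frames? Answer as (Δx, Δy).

(-1.6, -1.8)

The red cylinder started near (15.6, 6.7) and ended near (14.0, 4.9).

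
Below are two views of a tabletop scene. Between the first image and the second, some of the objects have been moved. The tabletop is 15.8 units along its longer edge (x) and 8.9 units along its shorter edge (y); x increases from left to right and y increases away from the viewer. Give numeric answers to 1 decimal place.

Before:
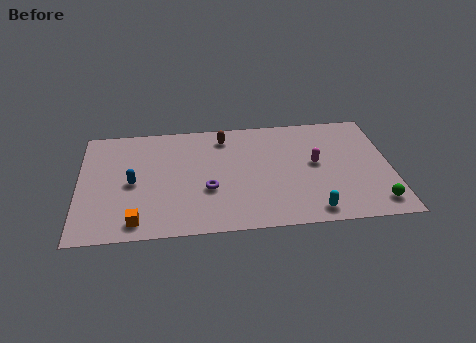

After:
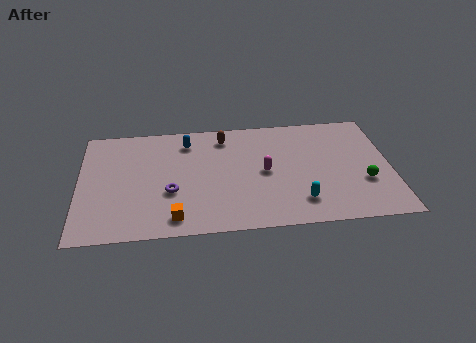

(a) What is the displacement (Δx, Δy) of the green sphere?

(-0.5, 1.7)

The green sphere started near (14.9, 1.4) and ended near (14.4, 3.1).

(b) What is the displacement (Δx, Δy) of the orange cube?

(1.9, 0.1)

The orange cube was at about (2.9, 1.2) and moved to about (4.8, 1.3).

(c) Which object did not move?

the brown capsule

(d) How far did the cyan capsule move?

1.0

The cyan capsule moved from about (11.7, 1.1) to (11.1, 1.9), a distance of √(0.6² + 0.8²) ≈ 1.0.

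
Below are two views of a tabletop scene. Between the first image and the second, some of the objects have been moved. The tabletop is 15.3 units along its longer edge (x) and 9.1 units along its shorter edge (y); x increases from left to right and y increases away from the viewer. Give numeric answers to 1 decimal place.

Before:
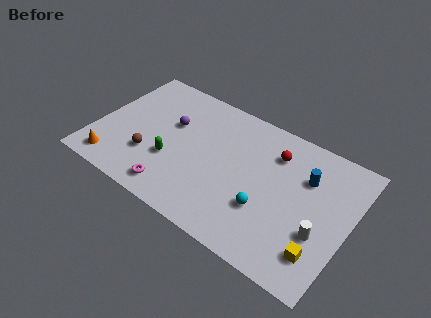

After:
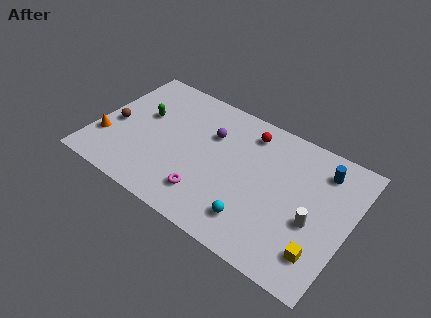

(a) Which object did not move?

the yellow cube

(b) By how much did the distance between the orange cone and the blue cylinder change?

+1.2

They were about 12.1 units apart before and 13.3 after — 1.2 units further apart.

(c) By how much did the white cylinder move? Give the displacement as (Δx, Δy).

(-0.5, 0.5)

The white cylinder was at about (13.8, 3.2) and moved to about (13.3, 3.7).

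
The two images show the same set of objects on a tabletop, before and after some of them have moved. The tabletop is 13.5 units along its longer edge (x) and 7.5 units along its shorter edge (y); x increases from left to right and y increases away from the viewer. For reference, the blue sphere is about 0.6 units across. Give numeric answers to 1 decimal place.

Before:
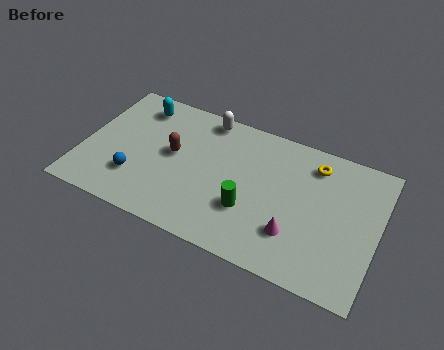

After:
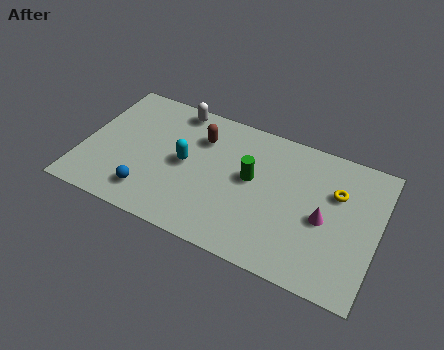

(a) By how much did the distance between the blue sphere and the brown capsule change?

+1.9

Before: roughly 2.5 units apart; after: 4.4. That's 1.9 units further apart.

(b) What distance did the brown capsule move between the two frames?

1.8

The brown capsule moved from about (4.1, 4.1) to (5.2, 5.5), a distance of √(1.1² + 1.4²) ≈ 1.8.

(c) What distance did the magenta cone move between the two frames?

1.8

From (9.9, 2.1) to (11.1, 3.4), the magenta cone covered √(1.2² + 1.3²) ≈ 1.8 units.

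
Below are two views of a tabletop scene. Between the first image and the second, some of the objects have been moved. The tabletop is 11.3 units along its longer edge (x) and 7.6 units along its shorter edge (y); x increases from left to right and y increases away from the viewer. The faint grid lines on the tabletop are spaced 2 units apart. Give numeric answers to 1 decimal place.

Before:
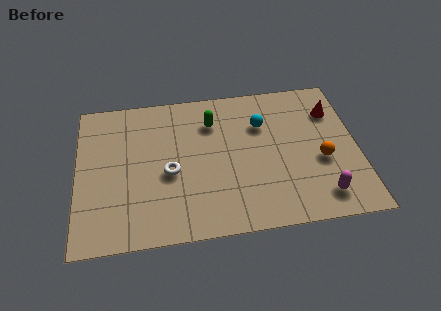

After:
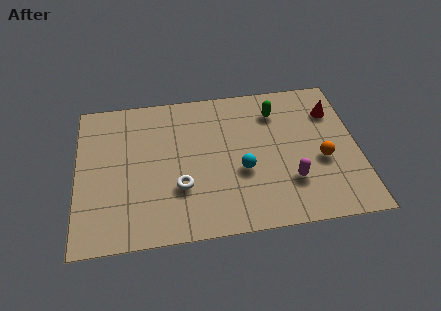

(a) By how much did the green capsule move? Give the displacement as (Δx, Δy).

(2.6, 0.2)

The green capsule was at about (5.5, 5.7) and moved to about (8.1, 5.9).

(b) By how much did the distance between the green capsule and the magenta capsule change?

-2.4

The distance was about 6.1 in the first image and 3.7 in the second, so they moved 2.4 units closer together.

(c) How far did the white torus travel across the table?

0.9

The white torus was near (3.7, 3.3) before and (4.1, 2.5) after, so it travelled √(0.4² + 0.8²) ≈ 0.9 units.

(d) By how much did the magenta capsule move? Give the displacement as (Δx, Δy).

(-1.2, 0.9)

The magenta capsule started near (9.7, 1.3) and ended near (8.5, 2.2).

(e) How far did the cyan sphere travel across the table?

2.5

From (7.5, 5.3) to (6.6, 3.0), the cyan sphere covered √(0.9² + 2.3²) ≈ 2.5 units.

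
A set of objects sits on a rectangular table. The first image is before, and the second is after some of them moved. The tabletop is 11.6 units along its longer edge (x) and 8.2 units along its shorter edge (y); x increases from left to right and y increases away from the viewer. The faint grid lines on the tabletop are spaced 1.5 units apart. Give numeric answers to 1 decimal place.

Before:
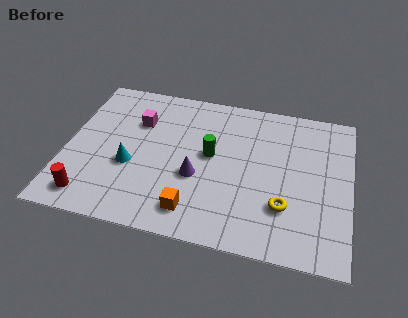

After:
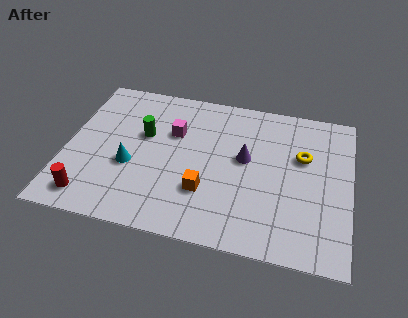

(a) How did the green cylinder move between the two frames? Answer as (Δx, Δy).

(-2.8, 0.5)

The green cylinder was at about (5.9, 4.5) and moved to about (3.1, 5.0).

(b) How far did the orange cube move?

1.2

From (5.4, 1.4) to (5.8, 2.5), the orange cube covered √(0.4² + 1.1²) ≈ 1.2 units.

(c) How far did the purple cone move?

2.4

The purple cone was near (5.4, 3.2) before and (7.3, 4.6) after, so it travelled √(1.9² + 1.4²) ≈ 2.4 units.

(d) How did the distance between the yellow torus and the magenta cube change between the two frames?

-1.7

Before: roughly 7.0 units apart; after: 5.3. That's 1.7 units closer together.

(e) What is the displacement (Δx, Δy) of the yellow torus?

(0.6, 2.8)

The yellow torus was at about (9.0, 2.4) and moved to about (9.6, 5.2).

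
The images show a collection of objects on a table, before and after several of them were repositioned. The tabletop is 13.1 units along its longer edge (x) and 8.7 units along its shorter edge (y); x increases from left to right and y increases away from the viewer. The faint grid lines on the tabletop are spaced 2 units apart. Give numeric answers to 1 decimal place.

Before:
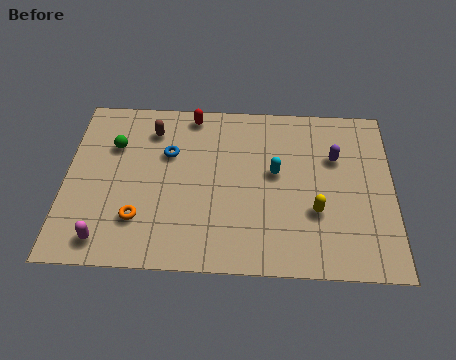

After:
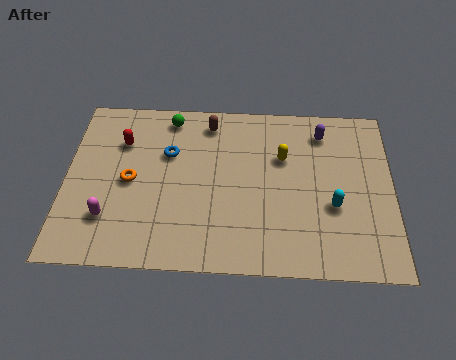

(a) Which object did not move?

the blue torus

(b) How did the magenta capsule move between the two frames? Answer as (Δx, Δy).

(0.1, 1.1)

The magenta capsule started near (1.7, 1.2) and ended near (1.8, 2.3).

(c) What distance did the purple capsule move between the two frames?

1.4

The purple capsule was near (10.8, 5.8) before and (10.3, 7.1) after, so it travelled √(0.5² + 1.3²) ≈ 1.4 units.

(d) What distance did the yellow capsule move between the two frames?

3.0

From (10.0, 3.0) to (8.7, 5.7), the yellow capsule covered √(1.3² + 2.7²) ≈ 3.0 units.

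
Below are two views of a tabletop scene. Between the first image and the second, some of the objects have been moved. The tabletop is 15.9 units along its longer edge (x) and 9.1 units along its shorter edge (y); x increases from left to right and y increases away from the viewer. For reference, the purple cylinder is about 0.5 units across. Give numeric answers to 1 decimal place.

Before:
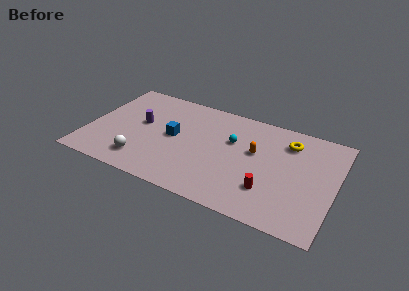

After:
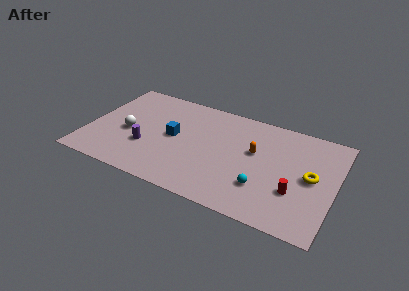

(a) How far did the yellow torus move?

3.0

From (12.7, 7.1) to (14.4, 4.6), the yellow torus covered √(1.7² + 2.5²) ≈ 3.0 units.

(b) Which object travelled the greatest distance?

the cyan sphere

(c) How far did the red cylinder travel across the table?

1.7

The red cylinder moved from about (11.9, 2.5) to (13.5, 3.0), a distance of √(1.6² + 0.5²) ≈ 1.7.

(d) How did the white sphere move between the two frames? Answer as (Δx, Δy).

(-1.2, 2.2)

From the two frames, the white sphere sits at roughly (3.8, 1.8) before and (2.6, 4.0) after.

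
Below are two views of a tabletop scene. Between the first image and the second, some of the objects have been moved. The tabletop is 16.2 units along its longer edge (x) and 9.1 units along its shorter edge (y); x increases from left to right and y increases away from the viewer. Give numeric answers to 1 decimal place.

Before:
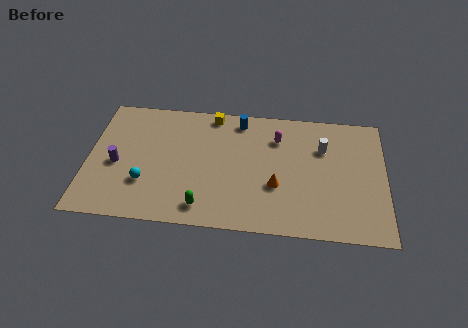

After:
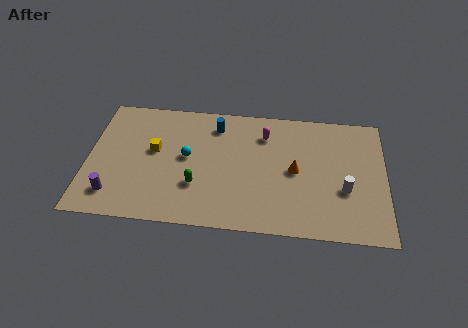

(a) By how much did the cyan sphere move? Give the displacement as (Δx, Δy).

(2.2, 2.1)

From the two frames, the cyan sphere sits at roughly (3.2, 2.8) before and (5.4, 4.9) after.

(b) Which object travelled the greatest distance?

the yellow cube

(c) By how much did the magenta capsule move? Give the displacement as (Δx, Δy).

(-0.7, 0.2)

The magenta capsule started near (10.3, 6.8) and ended near (9.6, 7.0).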